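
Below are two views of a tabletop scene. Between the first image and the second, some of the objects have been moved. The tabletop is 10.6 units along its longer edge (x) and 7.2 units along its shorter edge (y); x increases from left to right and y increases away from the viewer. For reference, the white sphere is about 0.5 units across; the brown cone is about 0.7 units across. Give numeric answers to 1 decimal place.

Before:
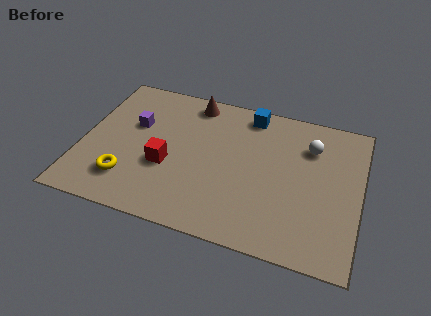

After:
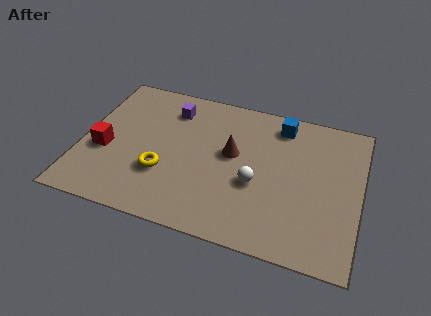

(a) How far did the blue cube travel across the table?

1.2

From (6.2, 6.3) to (7.4, 6.1), the blue cube covered √(1.2² + 0.2²) ≈ 1.2 units.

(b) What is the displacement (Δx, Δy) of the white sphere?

(-1.9, -2.4)

From the two frames, the white sphere sits at roughly (8.6, 5.3) before and (6.7, 2.9) after.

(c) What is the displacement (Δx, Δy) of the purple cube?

(1.3, 1.2)

From the two frames, the purple cube sits at roughly (1.9, 4.5) before and (3.2, 5.7) after.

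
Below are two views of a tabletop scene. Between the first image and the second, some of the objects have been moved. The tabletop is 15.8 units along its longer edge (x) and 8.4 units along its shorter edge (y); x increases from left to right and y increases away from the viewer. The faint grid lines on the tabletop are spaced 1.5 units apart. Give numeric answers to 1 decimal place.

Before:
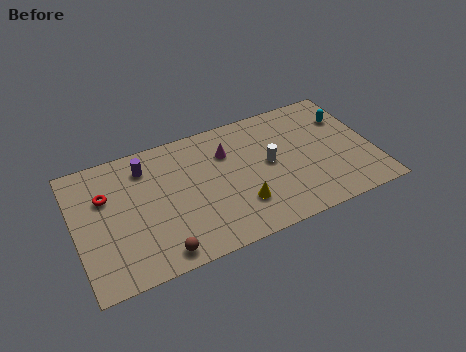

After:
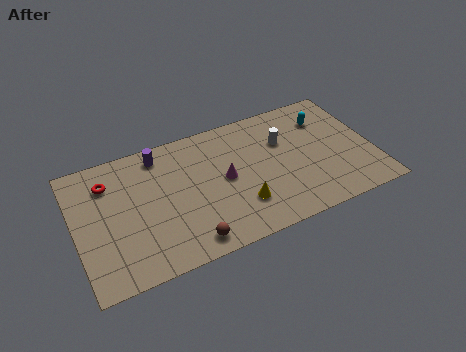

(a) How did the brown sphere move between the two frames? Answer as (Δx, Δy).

(1.5, 0.1)

From the two frames, the brown sphere sits at roughly (4.1, 1.0) before and (5.6, 1.1) after.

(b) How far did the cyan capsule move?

1.1

The cyan capsule moved from about (14.7, 6.0) to (13.6, 6.3), a distance of √(1.1² + 0.3²) ≈ 1.1.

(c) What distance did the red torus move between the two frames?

0.8

From (1.7, 5.6) to (1.9, 6.4), the red torus covered √(0.2² + 0.8²) ≈ 0.8 units.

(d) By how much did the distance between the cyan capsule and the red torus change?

-1.3

The distance was about 13.0 in the first image and 11.7 in the second, so they moved 1.3 units closer together.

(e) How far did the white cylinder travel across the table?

1.5

The white cylinder was near (10.3, 4.4) before and (11.2, 5.6) after, so it travelled √(0.9² + 1.2²) ≈ 1.5 units.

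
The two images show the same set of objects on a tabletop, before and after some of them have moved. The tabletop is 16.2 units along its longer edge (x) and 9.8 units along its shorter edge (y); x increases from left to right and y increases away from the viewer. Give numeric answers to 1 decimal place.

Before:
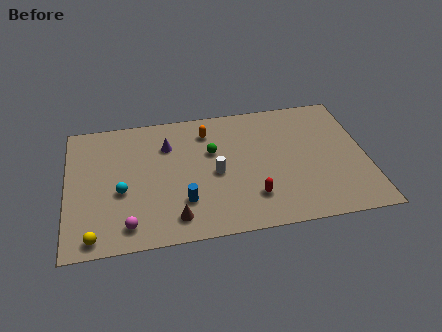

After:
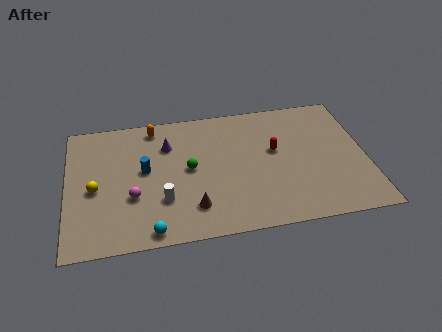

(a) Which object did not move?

the purple cone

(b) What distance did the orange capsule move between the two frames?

3.0

The orange capsule moved from about (7.7, 7.8) to (4.8, 8.6), a distance of √(2.9² + 0.8²) ≈ 3.0.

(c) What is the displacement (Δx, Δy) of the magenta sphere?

(0.3, 2.0)

The magenta sphere was at about (3.2, 1.5) and moved to about (3.5, 3.5).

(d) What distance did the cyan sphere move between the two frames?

3.4

The cyan sphere was near (2.9, 4.0) before and (4.4, 0.9) after, so it travelled √(1.5² + 3.1²) ≈ 3.4 units.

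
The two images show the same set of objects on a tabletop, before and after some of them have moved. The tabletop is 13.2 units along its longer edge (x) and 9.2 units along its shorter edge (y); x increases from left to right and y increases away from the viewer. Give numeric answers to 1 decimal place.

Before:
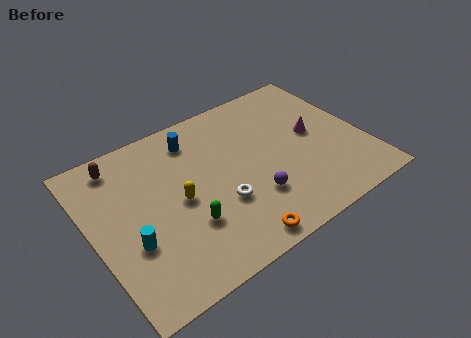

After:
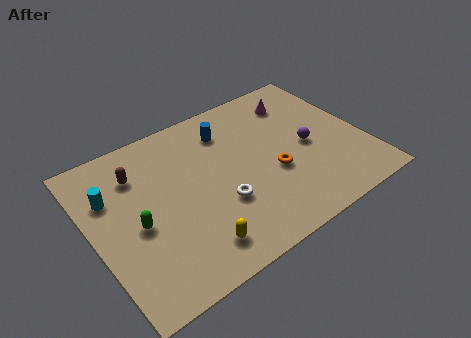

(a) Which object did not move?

the white torus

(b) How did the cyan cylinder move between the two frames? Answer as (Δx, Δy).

(-0.5, 3.0)

From the two frames, the cyan cylinder sits at roughly (1.6, 3.3) before and (1.1, 6.3) after.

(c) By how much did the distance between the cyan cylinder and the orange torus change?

+2.9

Before: roughly 5.1 units apart; after: 8.0. That's 2.9 units further apart.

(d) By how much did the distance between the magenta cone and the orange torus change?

-2.0

The distance was about 6.2 in the first image and 4.2 in the second, so they moved 2.0 units closer together.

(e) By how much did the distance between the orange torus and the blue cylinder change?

-2.7

They were about 6.6 units apart before and 3.9 after — 2.7 units closer together.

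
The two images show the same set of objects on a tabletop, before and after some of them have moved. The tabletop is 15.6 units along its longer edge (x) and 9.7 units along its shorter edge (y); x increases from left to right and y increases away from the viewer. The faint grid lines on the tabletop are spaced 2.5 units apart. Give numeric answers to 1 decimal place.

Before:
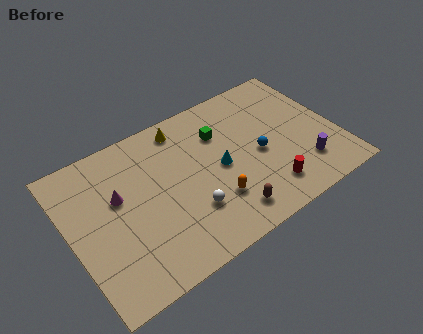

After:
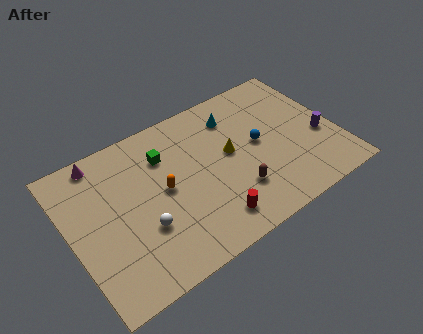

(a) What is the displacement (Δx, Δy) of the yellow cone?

(2.3, -3.1)

The yellow cone was at about (7.1, 8.4) and moved to about (9.4, 5.3).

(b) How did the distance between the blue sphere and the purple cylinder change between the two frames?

+0.6

Before: roughly 3.1 units apart; after: 3.7. That's 0.6 units further apart.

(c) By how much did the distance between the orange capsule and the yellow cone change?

-1.7

The distance was about 5.7 in the first image and 4.0 in the second, so they moved 1.7 units closer together.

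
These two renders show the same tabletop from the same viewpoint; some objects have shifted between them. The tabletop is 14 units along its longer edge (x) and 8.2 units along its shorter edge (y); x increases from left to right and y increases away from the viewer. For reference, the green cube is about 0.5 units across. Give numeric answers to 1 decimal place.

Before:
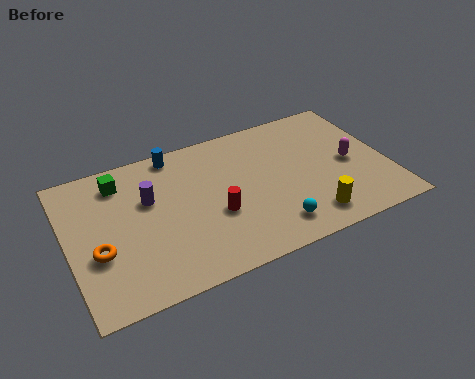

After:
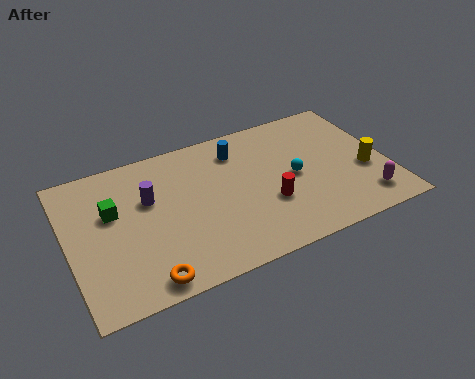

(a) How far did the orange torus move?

2.8

The orange torus was near (1.2, 3.1) before and (3.0, 0.9) after, so it travelled √(1.8² + 2.2²) ≈ 2.8 units.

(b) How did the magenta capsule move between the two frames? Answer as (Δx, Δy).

(0.3, -2.4)

From the two frames, the magenta capsule sits at roughly (12.4, 3.9) before and (12.7, 1.5) after.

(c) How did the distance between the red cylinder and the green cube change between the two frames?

+1.8

They were about 5.2 units apart before and 7.0 after — 1.8 units further apart.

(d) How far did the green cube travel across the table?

1.7

The green cube was near (2.5, 6.7) before and (2.0, 5.1) after, so it travelled √(0.5² + 1.6²) ≈ 1.7 units.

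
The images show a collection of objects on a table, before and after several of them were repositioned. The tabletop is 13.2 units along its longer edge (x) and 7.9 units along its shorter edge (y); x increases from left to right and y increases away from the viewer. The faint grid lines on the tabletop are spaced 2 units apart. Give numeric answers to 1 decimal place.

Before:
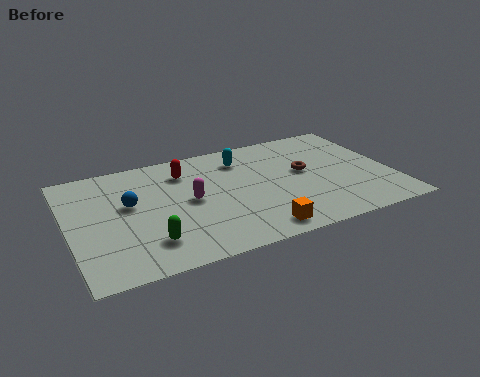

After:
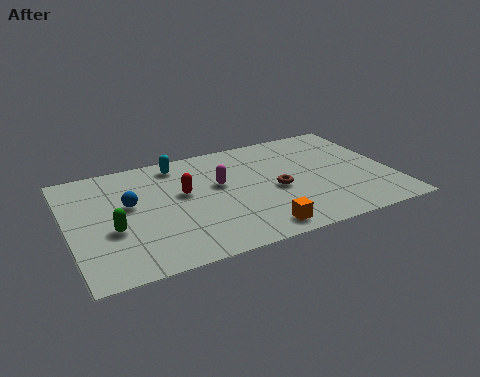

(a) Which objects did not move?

the blue sphere and the orange cube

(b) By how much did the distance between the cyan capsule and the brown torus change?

+2.0

Before: roughly 3.0 units apart; after: 5.0. That's 2.0 units further apart.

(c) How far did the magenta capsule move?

1.5

The magenta capsule moved from about (4.9, 4.0) to (6.2, 4.7), a distance of √(1.3² + 0.7²) ≈ 1.5.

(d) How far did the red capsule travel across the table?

1.5

From (4.9, 6.1) to (4.7, 4.6), the red capsule covered √(0.2² + 1.5²) ≈ 1.5 units.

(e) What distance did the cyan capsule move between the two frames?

2.7

From (7.3, 6.2) to (4.7, 6.8), the cyan capsule covered √(2.6² + 0.6²) ≈ 2.7 units.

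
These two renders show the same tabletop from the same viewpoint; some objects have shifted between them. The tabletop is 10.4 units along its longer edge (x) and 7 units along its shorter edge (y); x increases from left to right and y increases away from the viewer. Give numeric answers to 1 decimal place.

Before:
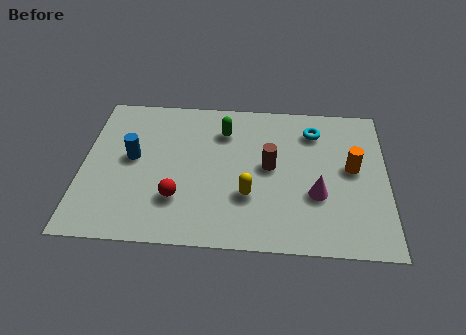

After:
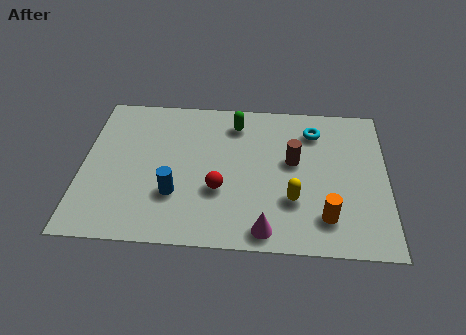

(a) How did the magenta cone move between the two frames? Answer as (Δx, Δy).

(-1.7, -1.7)

The magenta cone started near (8.0, 2.5) and ended near (6.3, 0.8).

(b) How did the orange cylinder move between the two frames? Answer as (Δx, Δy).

(-0.9, -2.3)

The orange cylinder started near (9.2, 3.8) and ended near (8.3, 1.5).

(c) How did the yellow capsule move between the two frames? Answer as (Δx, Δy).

(1.5, -0.1)

From the two frames, the yellow capsule sits at roughly (5.7, 2.3) before and (7.2, 2.2) after.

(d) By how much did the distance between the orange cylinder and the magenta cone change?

+0.3

They were about 1.8 units apart before and 2.1 after — 0.3 units further apart.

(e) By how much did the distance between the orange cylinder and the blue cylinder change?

-2.4

The distance was about 7.5 in the first image and 5.1 in the second, so they moved 2.4 units closer together.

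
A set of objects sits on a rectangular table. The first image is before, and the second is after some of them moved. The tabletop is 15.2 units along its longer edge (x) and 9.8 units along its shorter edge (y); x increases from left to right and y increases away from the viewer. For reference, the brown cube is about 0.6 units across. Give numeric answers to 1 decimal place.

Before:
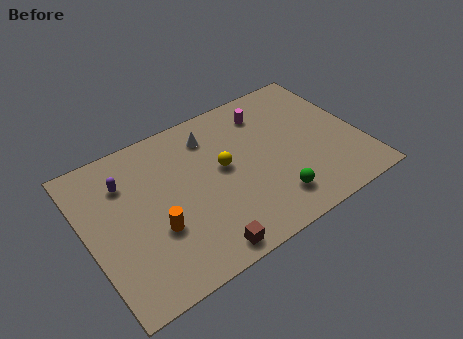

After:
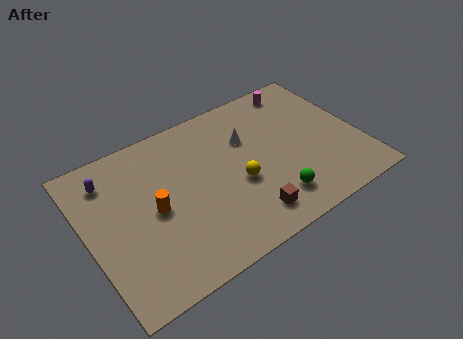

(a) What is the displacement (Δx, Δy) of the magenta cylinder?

(2.1, 0.8)

From the two frames, the magenta cylinder sits at roughly (10.5, 7.8) before and (12.6, 8.6) after.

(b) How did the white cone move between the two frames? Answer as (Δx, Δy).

(1.9, -1.2)

From the two frames, the white cone sits at roughly (7.3, 7.8) before and (9.2, 6.6) after.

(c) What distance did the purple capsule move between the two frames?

1.0

The purple capsule moved from about (2.4, 7.2) to (1.6, 7.8), a distance of √(0.8² + 0.6²) ≈ 1.0.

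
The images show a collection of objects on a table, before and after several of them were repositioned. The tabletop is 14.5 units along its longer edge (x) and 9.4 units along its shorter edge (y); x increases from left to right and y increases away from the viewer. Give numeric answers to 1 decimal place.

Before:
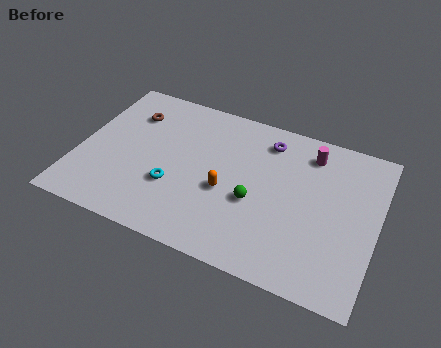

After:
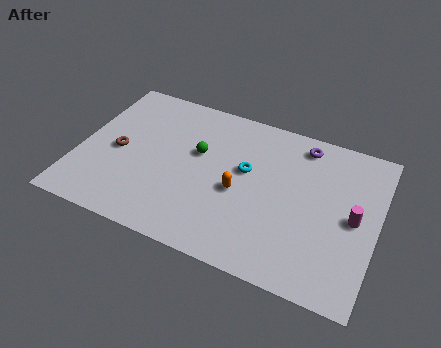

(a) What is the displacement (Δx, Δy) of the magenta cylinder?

(2.4, -3.1)

From the two frames, the magenta cylinder sits at roughly (11.0, 7.7) before and (13.4, 4.6) after.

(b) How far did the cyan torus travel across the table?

4.0

The cyan torus was near (4.8, 3.2) before and (8.1, 5.5) after, so it travelled √(3.3² + 2.3²) ≈ 4.0 units.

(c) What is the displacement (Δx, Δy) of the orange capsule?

(0.6, 0.2)

The orange capsule was at about (7.3, 3.9) and moved to about (7.9, 4.1).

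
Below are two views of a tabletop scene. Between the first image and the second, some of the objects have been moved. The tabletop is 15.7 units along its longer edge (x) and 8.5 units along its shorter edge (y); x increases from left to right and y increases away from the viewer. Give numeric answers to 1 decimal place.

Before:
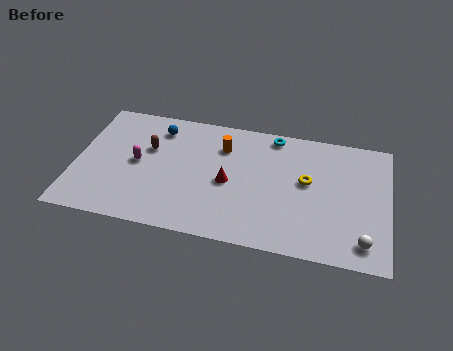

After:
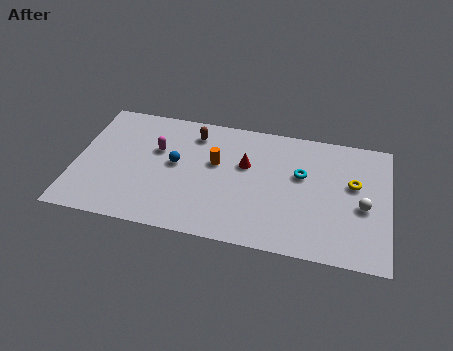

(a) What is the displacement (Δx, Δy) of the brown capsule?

(2.2, 1.5)

The brown capsule started near (3.6, 5.4) and ended near (5.8, 6.9).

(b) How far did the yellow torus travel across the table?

2.3

The yellow torus moved from about (11.6, 4.8) to (13.9, 5.1), a distance of √(2.3² + 0.3²) ≈ 2.3.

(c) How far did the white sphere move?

2.3

The white sphere was near (14.5, 1.4) before and (14.4, 3.7) after, so it travelled √(0.1² + 2.3²) ≈ 2.3 units.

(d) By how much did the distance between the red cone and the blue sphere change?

-1.2

Before: roughly 4.8 units apart; after: 3.6. That's 1.2 units closer together.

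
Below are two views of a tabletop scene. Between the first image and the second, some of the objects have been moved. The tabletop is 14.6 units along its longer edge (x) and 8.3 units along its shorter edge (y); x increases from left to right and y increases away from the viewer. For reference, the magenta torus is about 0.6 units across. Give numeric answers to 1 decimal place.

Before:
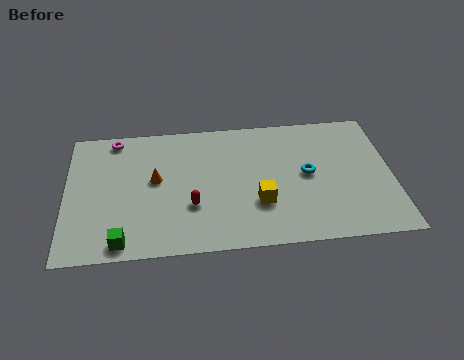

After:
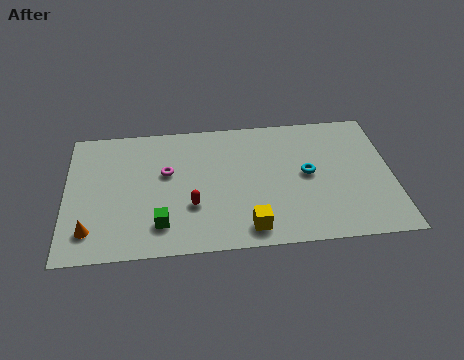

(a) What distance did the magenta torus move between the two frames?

3.3

The magenta torus moved from about (2.2, 7.4) to (4.5, 5.0), a distance of √(2.3² + 2.4²) ≈ 3.3.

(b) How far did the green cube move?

1.9

From (2.5, 0.9) to (4.2, 1.8), the green cube covered √(1.7² + 0.9²) ≈ 1.9 units.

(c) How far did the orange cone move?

4.1

The orange cone moved from about (4.0, 4.6) to (1.1, 1.7), a distance of √(2.9² + 2.9²) ≈ 4.1.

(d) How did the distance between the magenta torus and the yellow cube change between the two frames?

-2.7

Before: roughly 7.9 units apart; after: 5.2. That's 2.7 units closer together.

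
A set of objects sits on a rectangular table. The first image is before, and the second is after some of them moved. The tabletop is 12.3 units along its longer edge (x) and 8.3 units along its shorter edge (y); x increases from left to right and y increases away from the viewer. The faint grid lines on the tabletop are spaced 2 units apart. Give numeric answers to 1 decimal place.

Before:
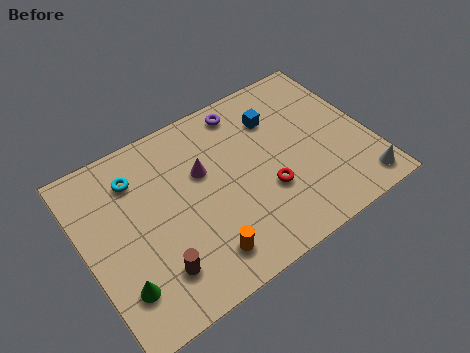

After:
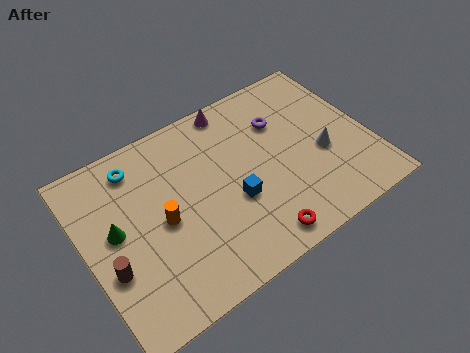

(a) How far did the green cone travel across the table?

2.5

The green cone was near (1.1, 2.0) before and (1.3, 4.5) after, so it travelled √(0.2² + 2.5²) ≈ 2.5 units.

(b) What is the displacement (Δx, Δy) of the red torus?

(-0.8, -1.9)

From the two frames, the red torus sits at roughly (7.6, 2.9) before and (6.8, 1.0) after.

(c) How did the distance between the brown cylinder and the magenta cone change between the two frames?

+3.5

The distance was about 4.2 in the first image and 7.7 in the second, so they moved 3.5 units further apart.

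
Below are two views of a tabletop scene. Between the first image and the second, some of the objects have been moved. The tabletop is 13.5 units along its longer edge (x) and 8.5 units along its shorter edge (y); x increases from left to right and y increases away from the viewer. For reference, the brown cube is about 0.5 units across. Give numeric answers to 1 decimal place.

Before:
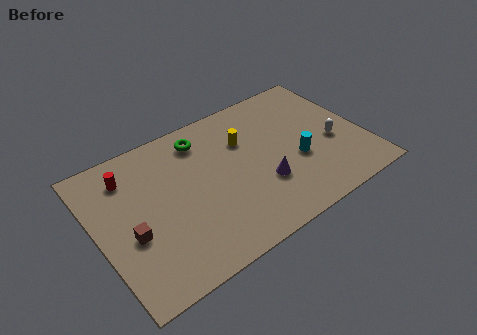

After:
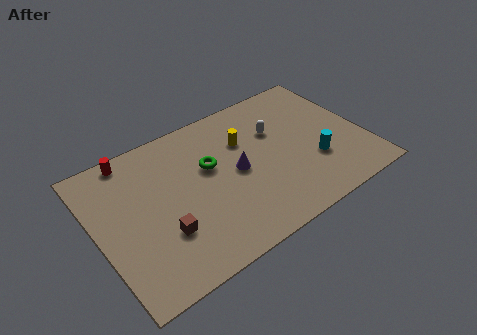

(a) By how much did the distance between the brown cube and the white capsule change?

-3.5

Before: roughly 10.4 units apart; after: 6.9. That's 3.5 units closer together.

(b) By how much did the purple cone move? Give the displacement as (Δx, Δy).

(-1.1, 1.4)

The purple cone started near (8.1, 2.8) and ended near (7.0, 4.2).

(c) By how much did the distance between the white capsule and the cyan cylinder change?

+1.3

Before: roughly 1.9 units apart; after: 3.2. That's 1.3 units further apart.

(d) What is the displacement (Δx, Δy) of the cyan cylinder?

(0.8, -0.5)

The cyan cylinder was at about (10.0, 3.3) and moved to about (10.8, 2.8).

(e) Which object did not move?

the yellow cylinder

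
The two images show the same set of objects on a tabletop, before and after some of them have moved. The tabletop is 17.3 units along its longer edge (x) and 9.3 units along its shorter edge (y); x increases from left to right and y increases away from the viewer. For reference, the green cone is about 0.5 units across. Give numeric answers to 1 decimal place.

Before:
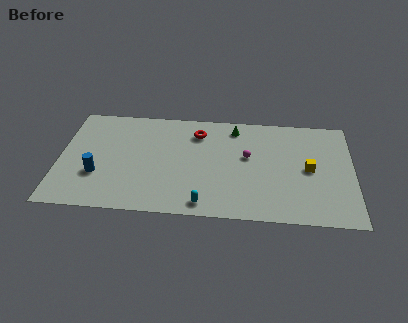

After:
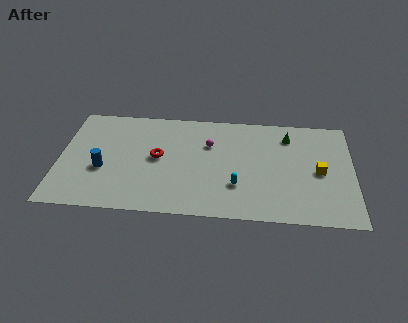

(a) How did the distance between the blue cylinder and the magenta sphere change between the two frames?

-2.3

Before: roughly 9.1 units apart; after: 6.8. That's 2.3 units closer together.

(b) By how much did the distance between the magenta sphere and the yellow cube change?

+3.1

Before: roughly 3.7 units apart; after: 6.8. That's 3.1 units further apart.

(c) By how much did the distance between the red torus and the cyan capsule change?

-1.1

Before: roughly 6.2 units apart; after: 5.1. That's 1.1 units closer together.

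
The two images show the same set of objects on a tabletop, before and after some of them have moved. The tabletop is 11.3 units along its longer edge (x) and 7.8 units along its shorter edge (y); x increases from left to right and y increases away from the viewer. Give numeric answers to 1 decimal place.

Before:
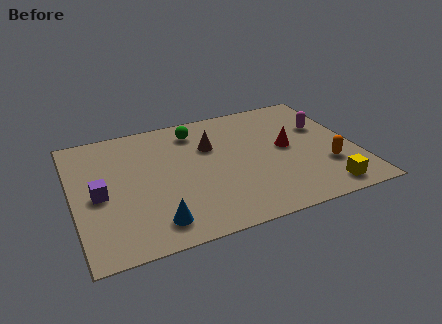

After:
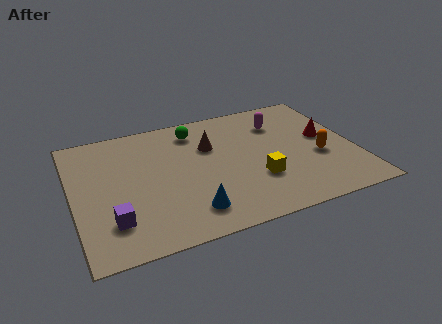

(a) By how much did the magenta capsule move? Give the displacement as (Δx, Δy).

(-1.7, 0.8)

The magenta capsule was at about (10.2, 5.0) and moved to about (8.5, 5.8).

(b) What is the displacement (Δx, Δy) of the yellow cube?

(-2.5, 1.5)

From the two frames, the yellow cube sits at roughly (9.7, 1.0) before and (7.2, 2.5) after.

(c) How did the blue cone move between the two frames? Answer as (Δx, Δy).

(1.4, 0.2)

The blue cone was at about (3.0, 1.3) and moved to about (4.4, 1.5).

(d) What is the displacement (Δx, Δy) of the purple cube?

(0.4, -1.7)

From the two frames, the purple cube sits at roughly (1.0, 3.6) before and (1.4, 1.9) after.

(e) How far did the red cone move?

1.6

The red cone moved from about (8.6, 4.1) to (10.2, 4.3), a distance of √(1.6² + 0.2²) ≈ 1.6.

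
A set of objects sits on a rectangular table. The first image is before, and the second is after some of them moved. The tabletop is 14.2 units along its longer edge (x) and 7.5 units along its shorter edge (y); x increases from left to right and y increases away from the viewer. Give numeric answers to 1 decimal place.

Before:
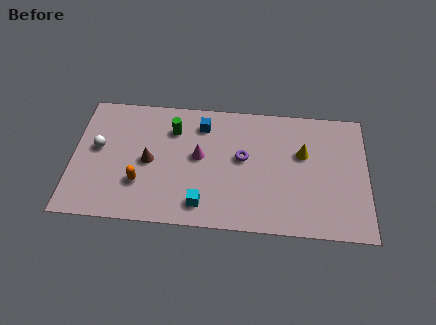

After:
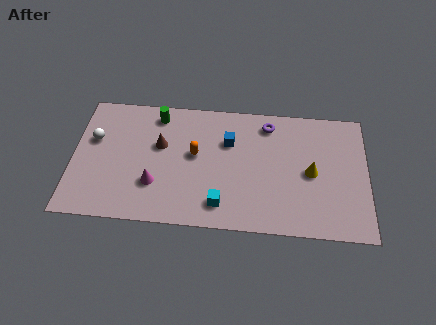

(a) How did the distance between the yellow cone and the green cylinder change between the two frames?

+1.6

The distance was about 6.4 in the first image and 8.0 in the second, so they moved 1.6 units further apart.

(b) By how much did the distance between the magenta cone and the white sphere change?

-1.1

They were about 4.9 units apart before and 3.8 after — 1.1 units closer together.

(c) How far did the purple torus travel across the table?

2.4

The purple torus moved from about (8.2, 4.2) to (9.4, 6.3), a distance of √(1.2² + 2.1²) ≈ 2.4.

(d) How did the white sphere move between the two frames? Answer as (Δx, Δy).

(-0.2, 0.5)

From the two frames, the white sphere sits at roughly (1.2, 4.2) before and (1.0, 4.7) after.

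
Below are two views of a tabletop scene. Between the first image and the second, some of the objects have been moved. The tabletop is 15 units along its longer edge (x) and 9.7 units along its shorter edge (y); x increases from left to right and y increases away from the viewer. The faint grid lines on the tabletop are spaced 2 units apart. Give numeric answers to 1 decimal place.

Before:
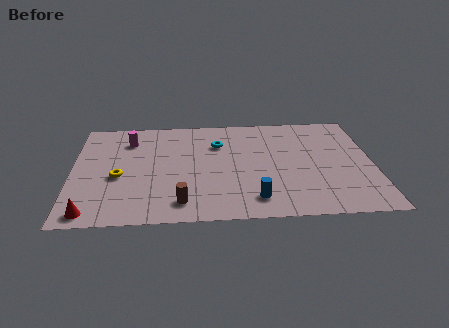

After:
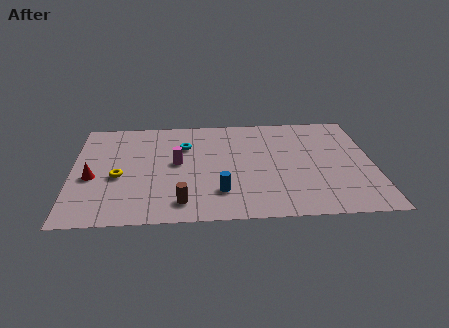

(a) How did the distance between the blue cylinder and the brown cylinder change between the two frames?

-1.5

Before: roughly 3.6 units apart; after: 2.1. That's 1.5 units closer together.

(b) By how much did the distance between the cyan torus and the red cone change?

-3.3

They were about 8.6 units apart before and 5.3 after — 3.3 units closer together.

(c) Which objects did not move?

the yellow torus and the brown cylinder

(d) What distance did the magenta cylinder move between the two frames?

3.3

From (2.8, 7.5) to (5.2, 5.2), the magenta cylinder covered √(2.4² + 2.3²) ≈ 3.3 units.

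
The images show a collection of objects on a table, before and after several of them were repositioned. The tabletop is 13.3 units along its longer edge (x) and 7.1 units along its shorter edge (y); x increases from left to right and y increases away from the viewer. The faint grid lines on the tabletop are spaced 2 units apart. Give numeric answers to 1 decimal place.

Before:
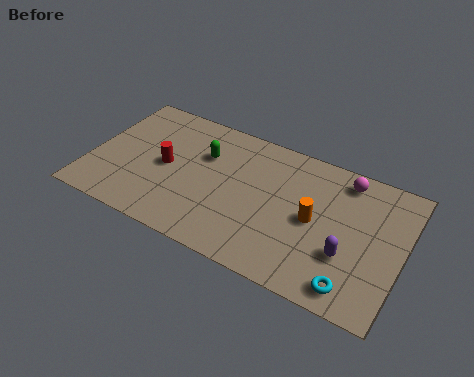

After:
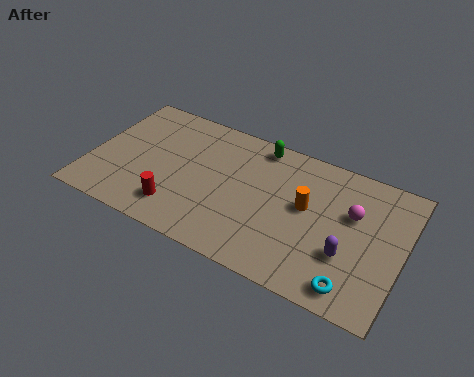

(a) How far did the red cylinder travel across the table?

2.2

The red cylinder was near (3.2, 3.5) before and (4.0, 1.5) after, so it travelled √(0.8² + 2.0²) ≈ 2.2 units.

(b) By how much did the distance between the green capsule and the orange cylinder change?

-1.8

Before: roughly 5.1 units apart; after: 3.3. That's 1.8 units closer together.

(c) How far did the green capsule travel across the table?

2.7

The green capsule was near (4.7, 4.8) before and (6.9, 6.3) after, so it travelled √(2.2² + 1.5²) ≈ 2.7 units.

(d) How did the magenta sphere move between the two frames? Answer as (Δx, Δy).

(0.5, -1.6)

From the two frames, the magenta sphere sits at roughly (10.6, 6.1) before and (11.1, 4.5) after.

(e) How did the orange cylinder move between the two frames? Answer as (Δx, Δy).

(-0.4, 0.5)

The orange cylinder was at about (9.6, 3.5) and moved to about (9.2, 4.0).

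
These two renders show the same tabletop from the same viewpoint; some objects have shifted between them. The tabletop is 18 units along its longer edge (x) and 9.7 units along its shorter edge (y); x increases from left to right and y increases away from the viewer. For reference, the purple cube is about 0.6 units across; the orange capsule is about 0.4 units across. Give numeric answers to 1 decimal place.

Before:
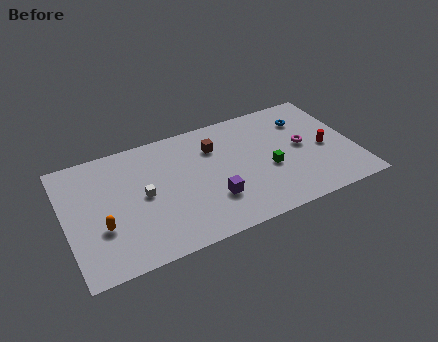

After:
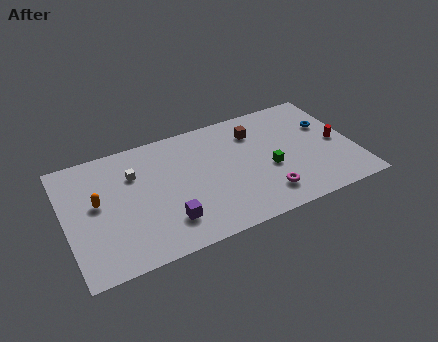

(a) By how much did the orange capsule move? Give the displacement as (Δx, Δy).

(-0.1, 2.0)

The orange capsule started near (2.1, 3.4) and ended near (2.0, 5.4).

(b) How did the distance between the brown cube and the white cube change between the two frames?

+2.5

The distance was about 5.2 in the first image and 7.7 in the second, so they moved 2.5 units further apart.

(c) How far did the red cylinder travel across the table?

0.8

The red cylinder moved from about (16.2, 4.4) to (17.0, 4.6), a distance of √(0.8² + 0.2²) ≈ 0.8.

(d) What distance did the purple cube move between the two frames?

3.0

The purple cube was near (8.9, 2.9) before and (6.0, 2.3) after, so it travelled √(2.9² + 0.6²) ≈ 3.0 units.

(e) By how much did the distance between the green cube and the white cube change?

+0.8

Before: roughly 7.9 units apart; after: 8.7. That's 0.8 units further apart.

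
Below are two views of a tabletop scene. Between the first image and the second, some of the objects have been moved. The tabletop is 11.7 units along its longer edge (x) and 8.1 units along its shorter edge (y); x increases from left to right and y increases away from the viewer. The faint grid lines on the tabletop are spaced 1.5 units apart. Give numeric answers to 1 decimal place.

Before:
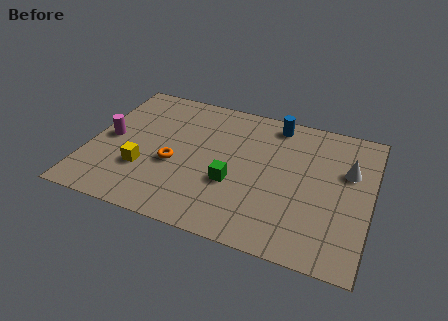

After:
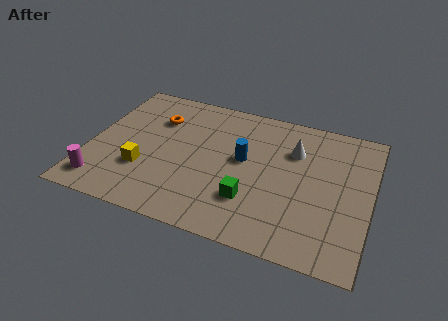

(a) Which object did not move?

the yellow cube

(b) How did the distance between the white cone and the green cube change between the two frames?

-1.4

They were about 5.1 units apart before and 3.7 after — 1.4 units closer together.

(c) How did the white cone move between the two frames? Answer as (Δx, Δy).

(-2.3, 0.5)

From the two frames, the white cone sits at roughly (10.7, 5.2) before and (8.4, 5.7) after.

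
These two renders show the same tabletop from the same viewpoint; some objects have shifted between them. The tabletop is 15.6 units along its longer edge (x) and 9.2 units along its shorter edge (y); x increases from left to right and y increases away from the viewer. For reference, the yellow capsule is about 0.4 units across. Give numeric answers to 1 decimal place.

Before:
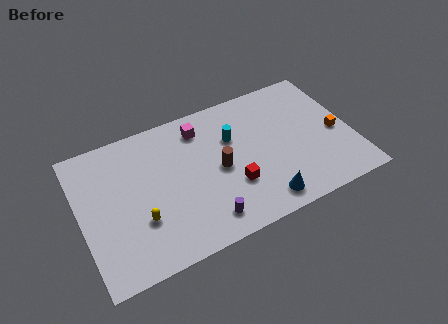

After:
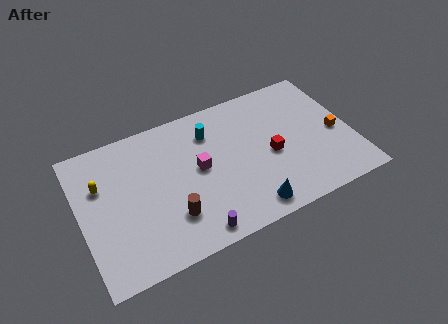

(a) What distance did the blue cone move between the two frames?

0.8

The blue cone was near (10.0, 1.3) before and (9.2, 1.2) after, so it travelled √(0.8² + 0.1²) ≈ 0.8 units.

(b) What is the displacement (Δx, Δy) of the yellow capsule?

(-1.9, 3.1)

The yellow capsule was at about (3.2, 3.0) and moved to about (1.3, 6.1).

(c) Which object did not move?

the orange cube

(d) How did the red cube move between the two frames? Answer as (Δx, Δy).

(2.4, 1.1)

From the two frames, the red cube sits at roughly (8.5, 3.0) before and (10.9, 4.1) after.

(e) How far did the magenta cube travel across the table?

2.6

The magenta cube moved from about (7.2, 7.5) to (6.8, 4.9), a distance of √(0.4² + 2.6²) ≈ 2.6.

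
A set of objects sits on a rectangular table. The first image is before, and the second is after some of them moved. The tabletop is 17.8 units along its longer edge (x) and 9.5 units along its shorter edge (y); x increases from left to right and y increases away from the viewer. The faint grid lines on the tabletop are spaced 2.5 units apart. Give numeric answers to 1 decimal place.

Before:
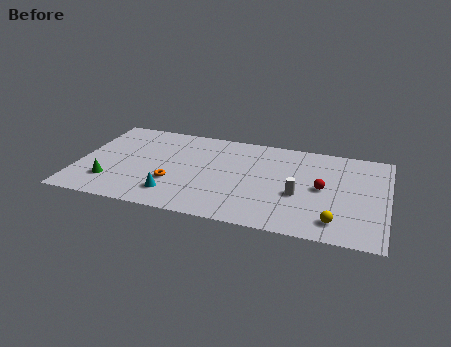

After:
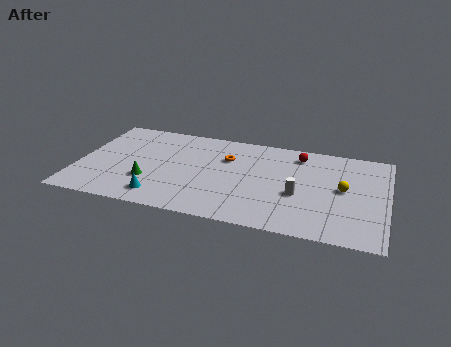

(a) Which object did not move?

the white cylinder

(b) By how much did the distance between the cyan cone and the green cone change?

-2.1

The distance was about 3.7 in the first image and 1.6 in the second, so they moved 2.1 units closer together.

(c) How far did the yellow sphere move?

3.3

From (15.0, 1.7) to (15.3, 5.0), the yellow sphere covered √(0.3² + 3.3²) ≈ 3.3 units.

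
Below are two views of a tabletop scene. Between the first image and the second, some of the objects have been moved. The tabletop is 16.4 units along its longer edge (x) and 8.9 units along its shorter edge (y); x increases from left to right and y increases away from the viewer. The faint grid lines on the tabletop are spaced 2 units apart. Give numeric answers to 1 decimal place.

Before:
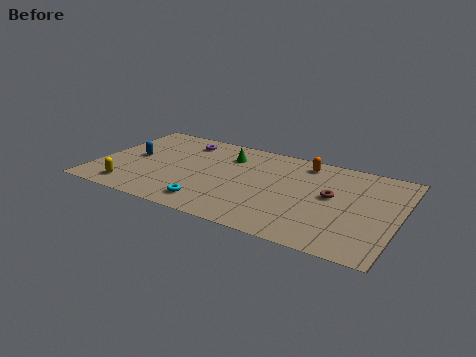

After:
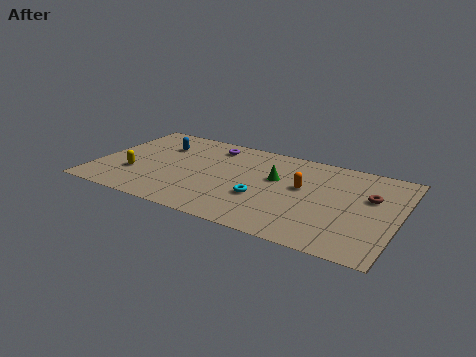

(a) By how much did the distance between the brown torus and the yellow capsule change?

+1.7

Before: roughly 11.2 units apart; after: 12.9. That's 1.7 units further apart.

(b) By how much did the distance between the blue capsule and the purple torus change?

-0.6

The distance was about 3.6 in the first image and 3.0 in the second, so they moved 0.6 units closer together.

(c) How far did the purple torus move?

1.6

From (4.3, 7.3) to (5.9, 7.4), the purple torus covered √(1.6² + 0.1²) ≈ 1.6 units.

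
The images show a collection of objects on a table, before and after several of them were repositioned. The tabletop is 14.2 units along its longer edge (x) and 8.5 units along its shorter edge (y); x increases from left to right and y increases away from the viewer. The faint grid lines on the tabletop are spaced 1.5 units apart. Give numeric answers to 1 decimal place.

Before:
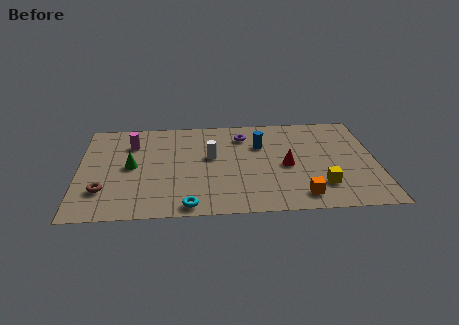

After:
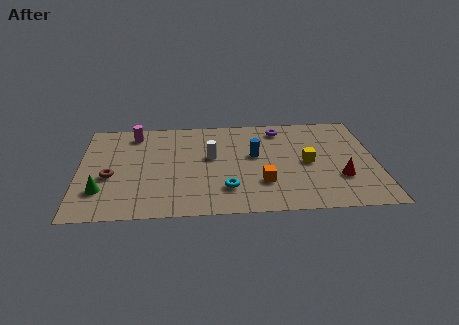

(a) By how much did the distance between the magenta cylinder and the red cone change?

+3.0

They were about 7.8 units apart before and 10.8 after — 3.0 units further apart.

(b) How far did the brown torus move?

1.2

The brown torus moved from about (1.2, 2.3) to (1.5, 3.5), a distance of √(0.3² + 1.2²) ≈ 1.2.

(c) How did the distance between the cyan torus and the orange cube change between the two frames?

-3.6

The distance was about 5.3 in the first image and 1.7 in the second, so they moved 3.6 units closer together.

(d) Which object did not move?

the white cylinder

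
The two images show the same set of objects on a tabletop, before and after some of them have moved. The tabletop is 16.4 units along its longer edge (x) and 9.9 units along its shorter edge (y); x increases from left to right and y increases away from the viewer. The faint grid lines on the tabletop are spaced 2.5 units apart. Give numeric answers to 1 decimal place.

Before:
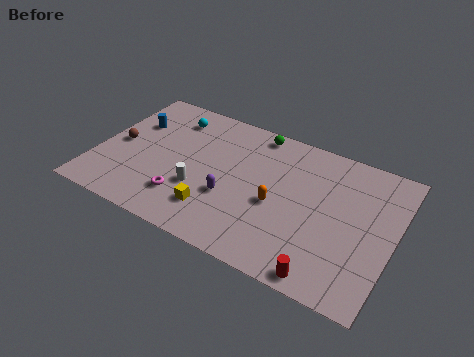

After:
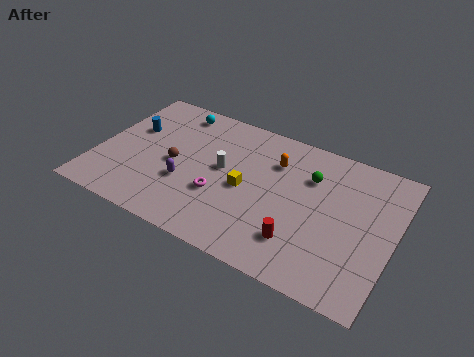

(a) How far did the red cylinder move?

2.2

The red cylinder moved from about (13.2, 0.9) to (11.6, 2.4), a distance of √(1.6² + 1.5²) ≈ 2.2.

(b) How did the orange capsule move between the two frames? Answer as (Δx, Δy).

(-0.5, 2.9)

From the two frames, the orange capsule sits at roughly (10.1, 4.3) before and (9.6, 7.2) after.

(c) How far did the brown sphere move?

3.2

The brown sphere moved from about (1.1, 4.8) to (4.3, 4.6), a distance of √(3.2² + 0.2²) ≈ 3.2.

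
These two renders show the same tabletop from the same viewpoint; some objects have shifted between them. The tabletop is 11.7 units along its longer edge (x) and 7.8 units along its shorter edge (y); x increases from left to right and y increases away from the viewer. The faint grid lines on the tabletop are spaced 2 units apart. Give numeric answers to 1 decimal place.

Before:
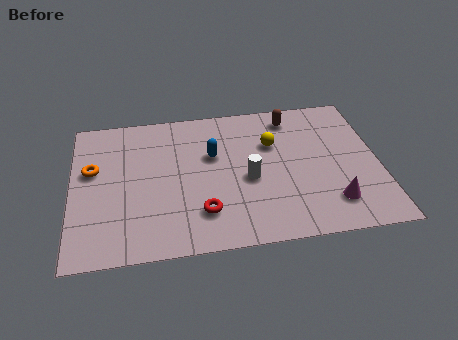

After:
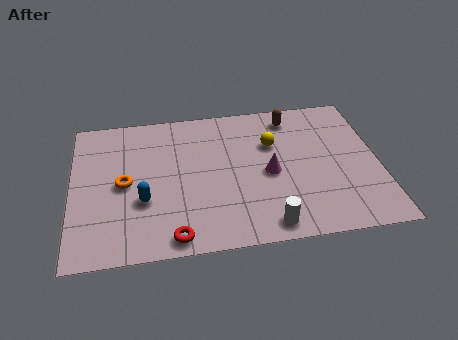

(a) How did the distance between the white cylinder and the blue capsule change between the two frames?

+3.0

Before: roughly 2.0 units apart; after: 5.0. That's 3.0 units further apart.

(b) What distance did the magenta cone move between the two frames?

3.0

From (9.8, 1.7) to (7.5, 3.6), the magenta cone covered √(2.3² + 1.9²) ≈ 3.0 units.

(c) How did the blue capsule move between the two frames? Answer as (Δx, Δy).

(-2.7, -2.1)

The blue capsule was at about (5.4, 4.9) and moved to about (2.7, 2.8).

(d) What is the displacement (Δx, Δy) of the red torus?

(-1.1, -1.1)

The red torus started near (4.9, 1.9) and ended near (3.8, 0.8).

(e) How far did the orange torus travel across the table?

1.5

The orange torus moved from about (0.8, 4.7) to (2.0, 3.8), a distance of √(1.2² + 0.9²) ≈ 1.5.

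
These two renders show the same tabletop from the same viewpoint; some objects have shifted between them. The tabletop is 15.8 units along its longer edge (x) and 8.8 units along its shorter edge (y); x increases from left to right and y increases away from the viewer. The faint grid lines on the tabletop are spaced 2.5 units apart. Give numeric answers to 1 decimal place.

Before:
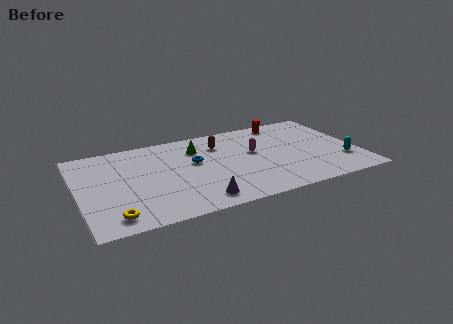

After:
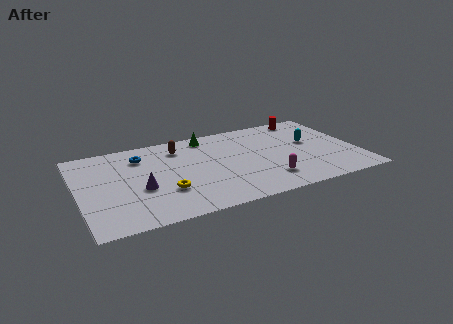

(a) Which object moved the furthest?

the purple cone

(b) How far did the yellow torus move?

3.4

The yellow torus was near (1.7, 1.3) before and (4.7, 2.8) after, so it travelled √(3.0² + 1.5²) ≈ 3.4 units.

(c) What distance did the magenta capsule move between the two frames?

3.1

The magenta capsule was near (10.0, 5.1) before and (10.4, 2.0) after, so it travelled √(0.4² + 3.1²) ≈ 3.1 units.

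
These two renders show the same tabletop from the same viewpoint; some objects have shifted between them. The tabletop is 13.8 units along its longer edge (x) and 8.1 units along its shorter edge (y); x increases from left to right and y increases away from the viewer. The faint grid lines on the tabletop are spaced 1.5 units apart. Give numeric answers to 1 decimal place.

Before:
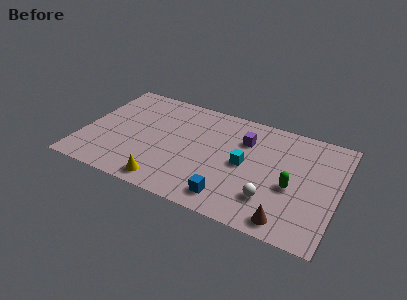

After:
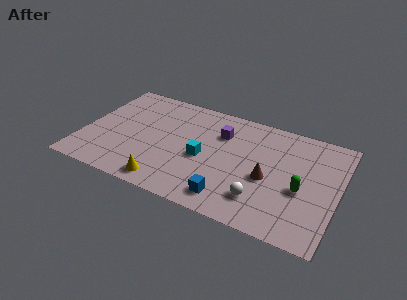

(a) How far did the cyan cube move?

2.2

The cyan cube moved from about (8.8, 4.0) to (6.6, 3.6), a distance of √(2.2² + 0.4²) ≈ 2.2.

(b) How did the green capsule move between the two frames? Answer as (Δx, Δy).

(0.5, 0.0)

The green capsule started near (11.4, 3.4) and ended near (11.9, 3.4).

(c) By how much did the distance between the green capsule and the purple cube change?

+1.5

They were about 3.7 units apart before and 5.2 after — 1.5 units further apart.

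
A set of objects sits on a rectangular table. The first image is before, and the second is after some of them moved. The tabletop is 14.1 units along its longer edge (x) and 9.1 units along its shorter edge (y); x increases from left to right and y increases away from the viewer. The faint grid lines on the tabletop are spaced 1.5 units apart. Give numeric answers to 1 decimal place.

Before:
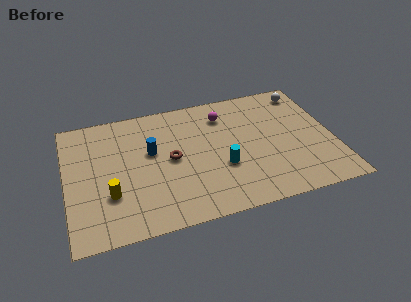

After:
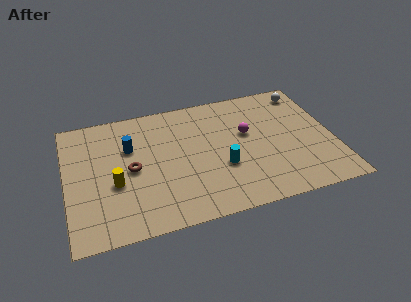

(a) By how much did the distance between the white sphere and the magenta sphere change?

-0.4

Before: roughly 4.6 units apart; after: 4.2. That's 0.4 units closer together.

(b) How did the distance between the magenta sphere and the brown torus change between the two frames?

+2.4

They were about 3.9 units apart before and 6.3 after — 2.4 units further apart.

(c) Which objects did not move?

the cyan cylinder and the white sphere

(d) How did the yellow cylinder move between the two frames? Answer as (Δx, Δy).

(0.3, 0.7)

From the two frames, the yellow cylinder sits at roughly (2.2, 2.9) before and (2.5, 3.6) after.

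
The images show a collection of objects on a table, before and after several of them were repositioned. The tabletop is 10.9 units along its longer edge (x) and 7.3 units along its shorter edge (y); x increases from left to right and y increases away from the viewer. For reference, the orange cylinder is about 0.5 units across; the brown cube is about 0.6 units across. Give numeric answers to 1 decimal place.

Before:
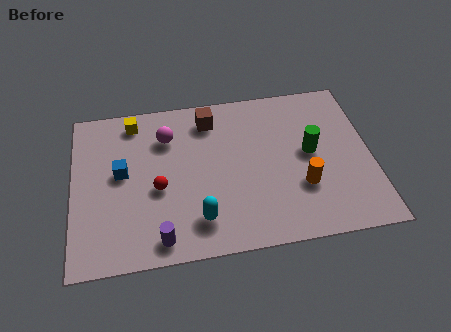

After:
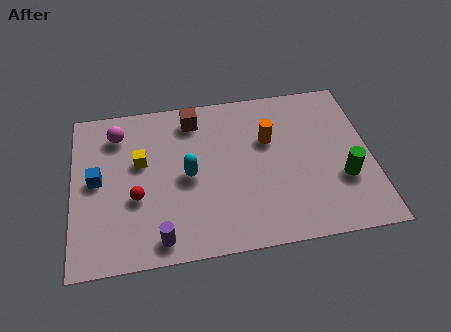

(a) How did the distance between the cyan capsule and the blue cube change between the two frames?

-0.4

Before: roughly 3.7 units apart; after: 3.3. That's 0.4 units closer together.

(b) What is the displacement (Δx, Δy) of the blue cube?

(-0.9, -0.2)

The blue cube started near (1.8, 4.0) and ended near (0.9, 3.8).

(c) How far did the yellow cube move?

1.9

The yellow cube moved from about (2.3, 6.3) to (2.5, 4.4), a distance of √(0.2² + 1.9²) ≈ 1.9.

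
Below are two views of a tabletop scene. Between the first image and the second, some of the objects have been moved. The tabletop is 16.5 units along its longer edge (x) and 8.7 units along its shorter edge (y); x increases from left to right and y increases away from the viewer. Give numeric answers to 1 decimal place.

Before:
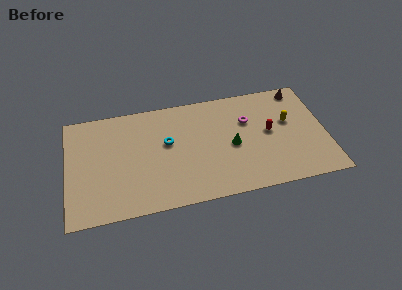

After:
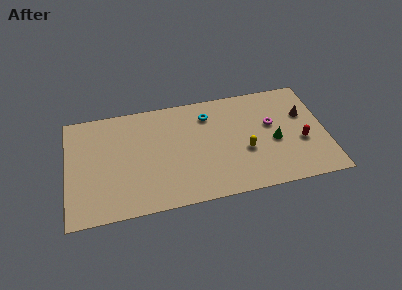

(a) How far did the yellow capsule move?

3.4

The yellow capsule moved from about (14.2, 5.2) to (11.3, 3.4), a distance of √(2.9² + 1.8²) ≈ 3.4.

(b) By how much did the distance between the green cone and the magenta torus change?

-0.7

Before: roughly 2.1 units apart; after: 1.4. That's 0.7 units closer together.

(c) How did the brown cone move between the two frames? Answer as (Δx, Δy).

(0.1, -2.1)

The brown cone started near (15.1, 7.7) and ended near (15.2, 5.6).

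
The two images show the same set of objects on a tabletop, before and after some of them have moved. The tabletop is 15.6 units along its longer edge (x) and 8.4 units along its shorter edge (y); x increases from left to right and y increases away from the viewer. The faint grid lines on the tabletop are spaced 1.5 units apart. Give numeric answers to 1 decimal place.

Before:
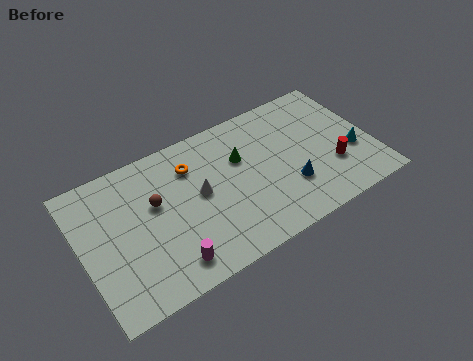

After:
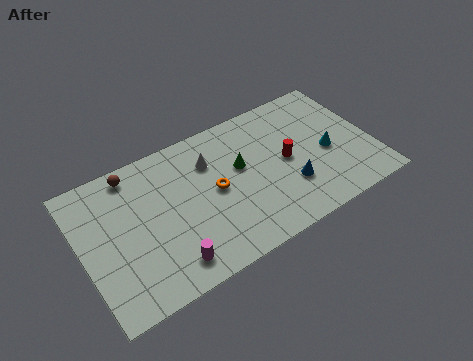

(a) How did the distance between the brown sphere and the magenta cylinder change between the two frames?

+2.4

They were about 3.7 units apart before and 6.1 after — 2.4 units further apart.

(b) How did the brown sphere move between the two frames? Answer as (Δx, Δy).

(-0.9, 2.3)

The brown sphere was at about (4.0, 5.1) and moved to about (3.1, 7.4).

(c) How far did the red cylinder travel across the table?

2.7

From (13.3, 2.7) to (11.0, 4.2), the red cylinder covered √(2.3² + 1.5²) ≈ 2.7 units.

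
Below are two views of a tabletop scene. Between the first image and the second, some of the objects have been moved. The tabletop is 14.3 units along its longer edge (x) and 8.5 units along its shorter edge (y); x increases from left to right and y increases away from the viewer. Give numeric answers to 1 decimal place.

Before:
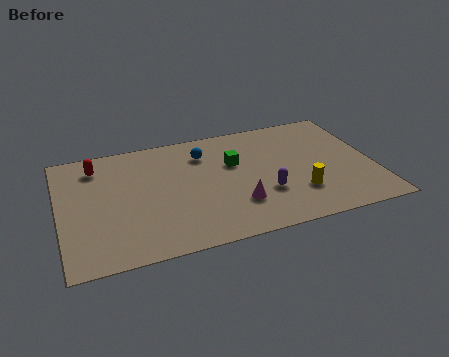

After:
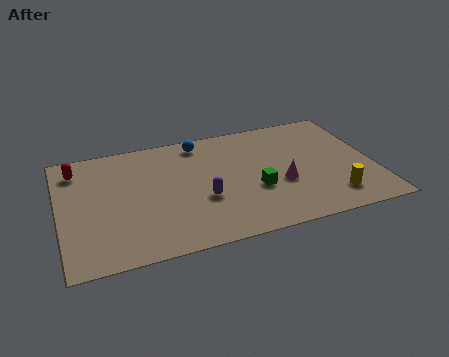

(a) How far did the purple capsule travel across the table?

2.8

The purple capsule moved from about (9.2, 2.8) to (6.4, 3.2), a distance of √(2.8² + 0.4²) ≈ 2.8.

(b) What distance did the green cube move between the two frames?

2.3

The green cube was near (8.0, 5.4) before and (8.8, 3.2) after, so it travelled √(0.8² + 2.2²) ≈ 2.3 units.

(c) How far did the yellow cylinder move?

1.7

The yellow cylinder was near (10.7, 2.4) before and (12.2, 1.7) after, so it travelled √(1.5² + 0.7²) ≈ 1.7 units.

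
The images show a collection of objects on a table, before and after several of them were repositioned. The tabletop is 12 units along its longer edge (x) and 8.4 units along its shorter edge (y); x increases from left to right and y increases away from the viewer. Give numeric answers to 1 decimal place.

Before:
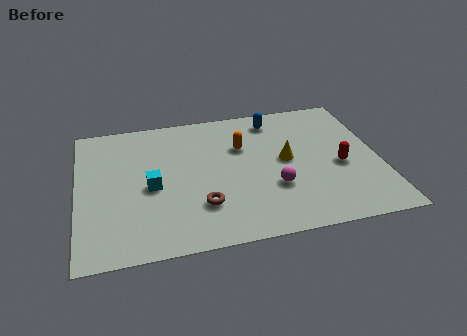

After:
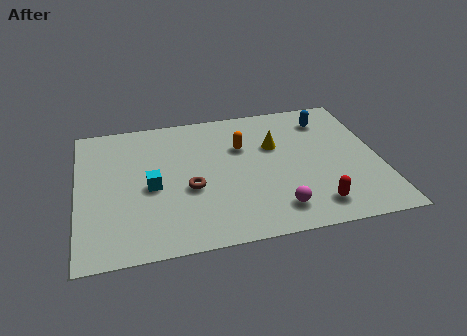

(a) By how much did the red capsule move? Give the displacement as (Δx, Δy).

(-1.2, -2.2)

From the two frames, the red capsule sits at roughly (10.4, 3.6) before and (9.2, 1.4) after.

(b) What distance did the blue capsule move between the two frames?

2.1

The blue capsule was near (8.0, 7.1) before and (10.1, 6.7) after, so it travelled √(2.1² + 0.4²) ≈ 2.1 units.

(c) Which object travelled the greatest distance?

the red capsule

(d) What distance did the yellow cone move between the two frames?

1.1

The yellow cone moved from about (8.3, 4.4) to (7.9, 5.4), a distance of √(0.4² + 1.0²) ≈ 1.1.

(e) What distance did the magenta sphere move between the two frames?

1.3

From (7.7, 2.8) to (7.7, 1.5), the magenta sphere covered √(0.0² + 1.3²) ≈ 1.3 units.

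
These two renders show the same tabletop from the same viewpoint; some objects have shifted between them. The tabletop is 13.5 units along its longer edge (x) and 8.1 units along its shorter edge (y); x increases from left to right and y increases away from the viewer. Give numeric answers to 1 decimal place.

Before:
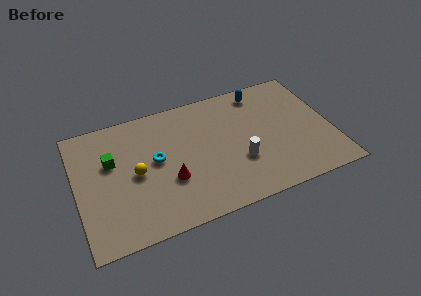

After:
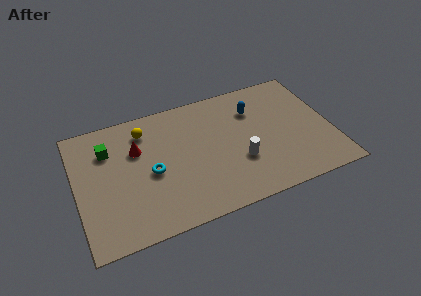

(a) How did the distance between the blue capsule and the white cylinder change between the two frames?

-1.2

They were about 4.5 units apart before and 3.3 after — 1.2 units closer together.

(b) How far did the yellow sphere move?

2.7

The yellow sphere moved from about (3.1, 3.9) to (3.8, 6.5), a distance of √(0.7² + 2.6²) ≈ 2.7.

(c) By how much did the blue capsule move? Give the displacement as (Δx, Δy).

(-0.5, -1.1)

From the two frames, the blue capsule sits at roughly (10.1, 7.0) before and (9.6, 5.9) after.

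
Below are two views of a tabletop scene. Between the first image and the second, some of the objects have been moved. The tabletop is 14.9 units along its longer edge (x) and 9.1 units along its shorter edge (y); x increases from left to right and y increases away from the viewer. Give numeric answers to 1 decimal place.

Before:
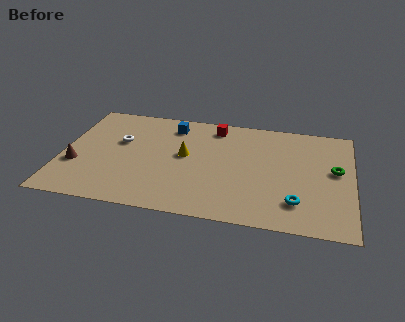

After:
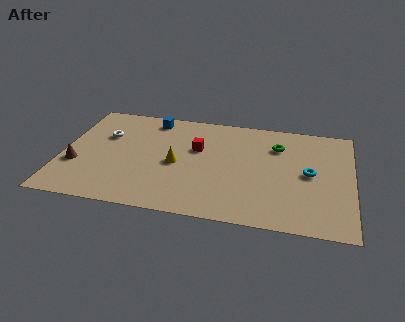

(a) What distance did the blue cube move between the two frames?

1.2

From (5.5, 7.5) to (4.4, 7.9), the blue cube covered √(1.1² + 0.4²) ≈ 1.2 units.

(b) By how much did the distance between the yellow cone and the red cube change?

-1.3

They were about 3.1 units apart before and 1.8 after — 1.3 units closer together.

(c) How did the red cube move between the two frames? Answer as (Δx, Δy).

(-0.8, -2.1)

The red cube started near (7.7, 7.8) and ended near (6.9, 5.7).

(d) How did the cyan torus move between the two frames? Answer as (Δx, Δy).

(0.6, 2.5)

The cyan torus started near (12.1, 2.1) and ended near (12.7, 4.6).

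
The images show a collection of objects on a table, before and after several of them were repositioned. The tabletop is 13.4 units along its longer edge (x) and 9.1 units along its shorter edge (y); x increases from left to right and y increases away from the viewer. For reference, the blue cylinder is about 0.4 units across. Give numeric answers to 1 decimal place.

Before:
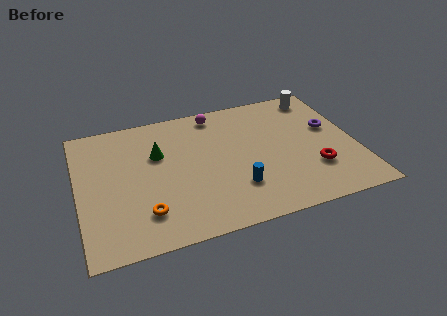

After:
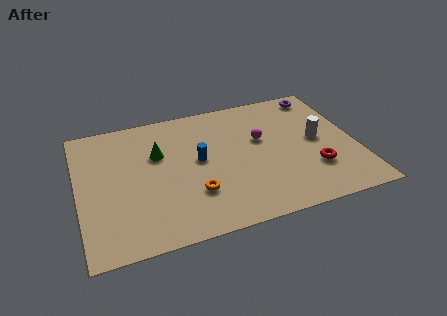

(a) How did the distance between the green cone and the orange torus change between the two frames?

-0.4

They were about 3.9 units apart before and 3.5 after — 0.4 units closer together.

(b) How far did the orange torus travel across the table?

2.5

The orange torus moved from about (3.0, 2.1) to (5.4, 2.7), a distance of √(2.4² + 0.6²) ≈ 2.5.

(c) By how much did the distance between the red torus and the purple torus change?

+2.5

Before: roughly 2.9 units apart; after: 5.4. That's 2.5 units further apart.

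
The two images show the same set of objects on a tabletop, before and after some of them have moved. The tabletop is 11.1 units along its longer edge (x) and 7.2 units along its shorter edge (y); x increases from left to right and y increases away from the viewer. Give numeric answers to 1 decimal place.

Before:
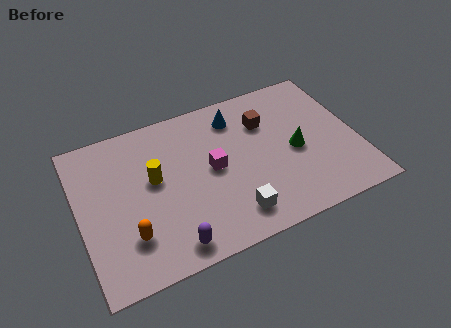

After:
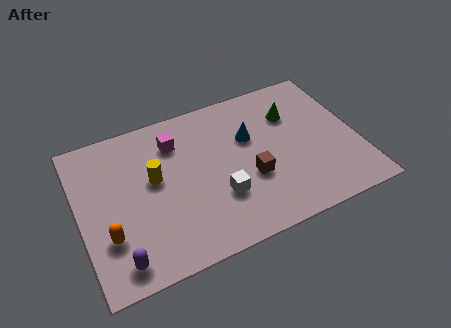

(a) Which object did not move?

the yellow cylinder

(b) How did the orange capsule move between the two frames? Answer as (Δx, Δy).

(-0.8, 0.3)

The orange capsule was at about (1.8, 1.9) and moved to about (1.0, 2.2).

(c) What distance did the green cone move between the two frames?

1.8

From (8.6, 3.3) to (8.7, 5.1), the green cone covered √(0.1² + 1.8²) ≈ 1.8 units.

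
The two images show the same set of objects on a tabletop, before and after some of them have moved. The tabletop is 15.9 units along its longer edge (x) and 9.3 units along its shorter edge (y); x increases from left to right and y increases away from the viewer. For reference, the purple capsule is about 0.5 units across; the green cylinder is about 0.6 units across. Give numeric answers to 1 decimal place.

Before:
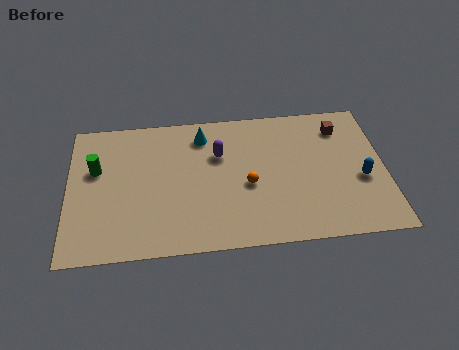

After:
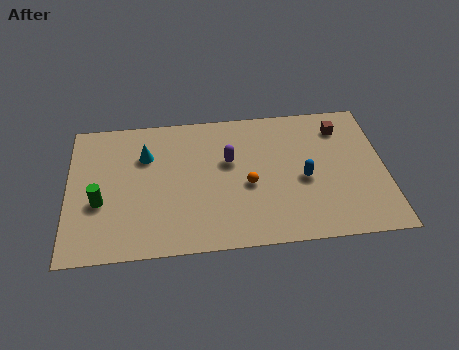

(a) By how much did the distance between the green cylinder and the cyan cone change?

-2.0

The distance was about 5.7 in the first image and 3.7 in the second, so they moved 2.0 units closer together.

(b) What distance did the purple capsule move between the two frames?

0.7

From (7.6, 6.2) to (8.1, 5.7), the purple capsule covered √(0.5² + 0.5²) ≈ 0.7 units.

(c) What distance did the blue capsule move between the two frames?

2.9

From (14.7, 3.8) to (11.8, 4.1), the blue capsule covered √(2.9² + 0.3²) ≈ 2.9 units.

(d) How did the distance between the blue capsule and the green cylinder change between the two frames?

-3.2

Before: roughly 13.4 units apart; after: 10.2. That's 3.2 units closer together.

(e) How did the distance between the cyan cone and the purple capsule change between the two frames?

+2.7

Before: roughly 1.6 units apart; after: 4.3. That's 2.7 units further apart.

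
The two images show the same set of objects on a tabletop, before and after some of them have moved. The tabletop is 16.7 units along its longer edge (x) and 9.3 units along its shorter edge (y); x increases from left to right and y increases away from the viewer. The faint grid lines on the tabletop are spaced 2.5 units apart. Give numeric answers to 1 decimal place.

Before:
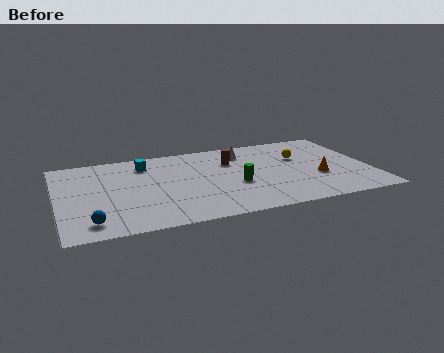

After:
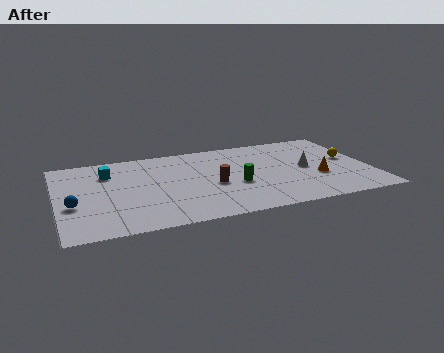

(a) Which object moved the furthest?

the white cone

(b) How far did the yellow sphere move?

2.8

The yellow sphere was near (13.1, 6.0) before and (15.7, 5.1) after, so it travelled √(2.6² + 0.9²) ≈ 2.8 units.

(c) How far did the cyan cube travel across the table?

2.1

The cyan cube was near (4.8, 7.4) before and (2.8, 6.9) after, so it travelled √(2.0² + 0.5²) ≈ 2.1 units.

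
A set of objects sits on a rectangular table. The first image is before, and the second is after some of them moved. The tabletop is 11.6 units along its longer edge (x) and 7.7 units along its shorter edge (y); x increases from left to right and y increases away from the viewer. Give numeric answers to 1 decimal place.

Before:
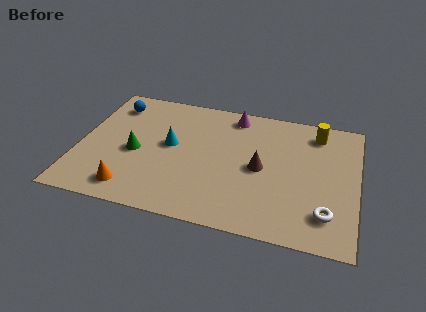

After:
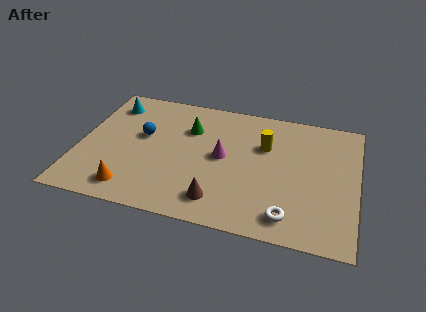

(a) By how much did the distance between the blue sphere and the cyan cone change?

-1.0

The distance was about 3.3 in the first image and 2.3 in the second, so they moved 1.0 units closer together.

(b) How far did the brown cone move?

2.8

The brown cone was near (7.6, 3.7) before and (6.0, 1.4) after, so it travelled √(1.6² + 2.3²) ≈ 2.8 units.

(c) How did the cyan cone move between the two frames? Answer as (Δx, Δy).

(-2.7, 2.0)

The cyan cone started near (3.8, 4.2) and ended near (1.1, 6.2).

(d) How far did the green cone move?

2.9

The green cone moved from about (2.4, 3.4) to (4.5, 5.4), a distance of √(2.1² + 2.0²) ≈ 2.9.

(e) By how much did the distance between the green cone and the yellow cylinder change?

-4.8

Before: roughly 8.0 units apart; after: 3.2. That's 4.8 units closer together.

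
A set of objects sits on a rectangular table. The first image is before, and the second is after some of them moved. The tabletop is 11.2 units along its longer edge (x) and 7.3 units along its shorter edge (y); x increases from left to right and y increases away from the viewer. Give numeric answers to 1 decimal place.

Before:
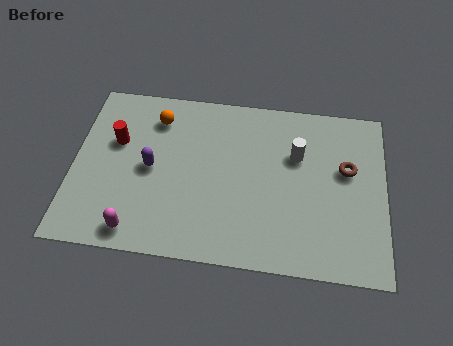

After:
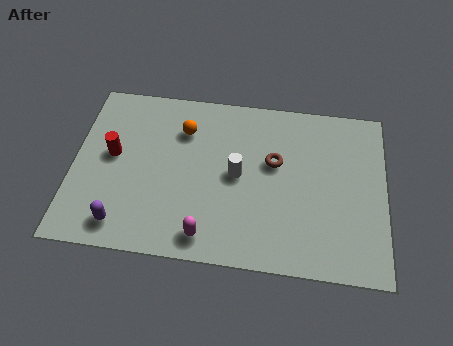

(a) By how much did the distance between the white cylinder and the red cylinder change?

-2.0

Before: roughly 6.5 units apart; after: 4.5. That's 2.0 units closer together.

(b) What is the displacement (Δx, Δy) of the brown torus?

(-2.6, 0.0)

The brown torus started near (9.8, 4.4) and ended near (7.2, 4.4).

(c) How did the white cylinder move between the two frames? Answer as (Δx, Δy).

(-2.1, -1.1)

The white cylinder was at about (8.0, 4.8) and moved to about (5.9, 3.7).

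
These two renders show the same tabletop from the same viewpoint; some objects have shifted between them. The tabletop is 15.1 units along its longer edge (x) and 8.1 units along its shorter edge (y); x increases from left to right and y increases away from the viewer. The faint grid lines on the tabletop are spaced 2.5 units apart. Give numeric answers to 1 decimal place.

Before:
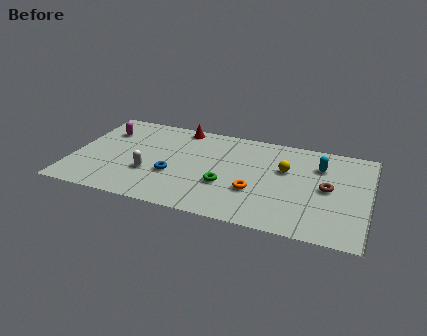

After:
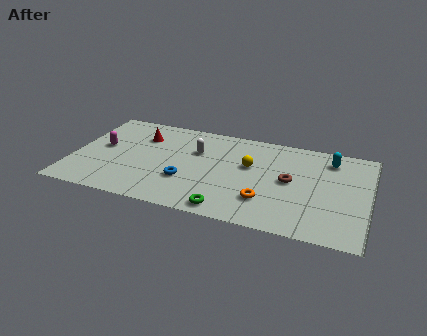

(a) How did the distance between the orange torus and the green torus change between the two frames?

+0.7

Before: roughly 1.5 units apart; after: 2.2. That's 0.7 units further apart.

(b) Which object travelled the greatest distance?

the white capsule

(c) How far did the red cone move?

2.4

From (5.2, 7.3) to (3.3, 5.9), the red cone covered √(1.9² + 1.4²) ≈ 2.4 units.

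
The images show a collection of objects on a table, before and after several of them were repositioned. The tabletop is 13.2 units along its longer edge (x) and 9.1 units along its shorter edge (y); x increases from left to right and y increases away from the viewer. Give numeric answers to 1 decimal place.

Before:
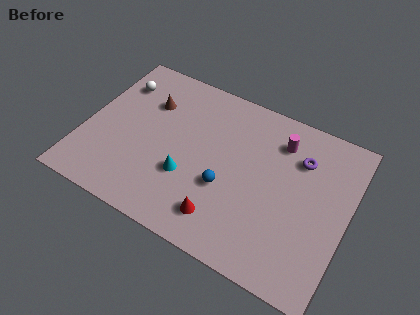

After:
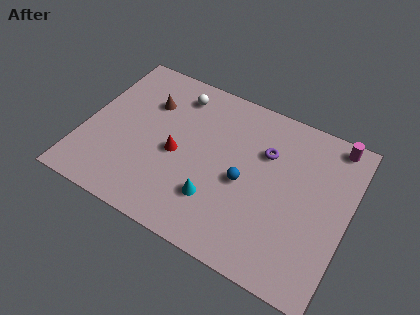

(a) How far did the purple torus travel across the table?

1.7

The purple torus was near (10.6, 6.6) before and (8.9, 6.2) after, so it travelled √(1.7² + 0.4²) ≈ 1.7 units.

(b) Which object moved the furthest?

the red cone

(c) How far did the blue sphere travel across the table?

1.1

The blue sphere was near (7.3, 3.4) before and (8.1, 4.1) after, so it travelled √(0.8² + 0.7²) ≈ 1.1 units.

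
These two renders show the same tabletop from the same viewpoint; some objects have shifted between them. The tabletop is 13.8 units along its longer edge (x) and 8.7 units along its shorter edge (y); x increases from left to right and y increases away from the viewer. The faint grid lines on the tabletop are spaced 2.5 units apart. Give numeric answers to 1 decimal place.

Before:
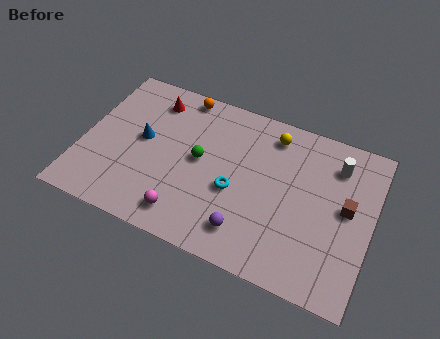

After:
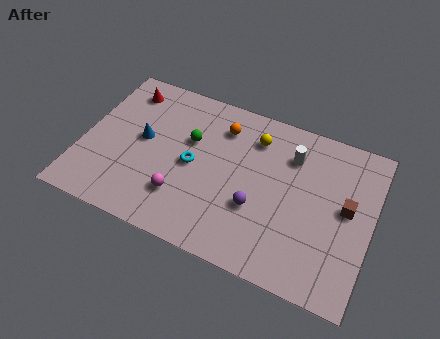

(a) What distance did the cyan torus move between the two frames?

2.2

From (7.4, 3.6) to (5.3, 4.2), the cyan torus covered √(2.1² + 0.6²) ≈ 2.2 units.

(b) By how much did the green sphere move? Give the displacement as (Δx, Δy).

(-0.6, 0.9)

The green sphere started near (5.6, 4.6) and ended near (5.0, 5.5).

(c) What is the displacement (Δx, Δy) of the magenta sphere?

(-0.3, 0.9)

The magenta sphere was at about (5.3, 1.4) and moved to about (5.0, 2.3).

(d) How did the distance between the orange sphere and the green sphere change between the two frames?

-1.6

The distance was about 3.5 in the first image and 1.9 in the second, so they moved 1.6 units closer together.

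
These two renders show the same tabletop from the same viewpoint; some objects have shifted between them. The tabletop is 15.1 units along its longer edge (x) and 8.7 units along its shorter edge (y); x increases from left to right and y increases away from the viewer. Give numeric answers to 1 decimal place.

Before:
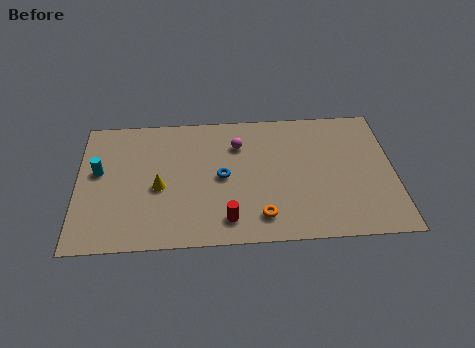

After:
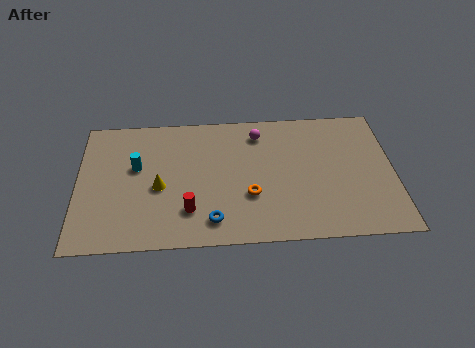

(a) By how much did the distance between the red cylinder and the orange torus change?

+1.4

The distance was about 1.6 in the first image and 3.0 in the second, so they moved 1.4 units further apart.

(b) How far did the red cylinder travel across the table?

1.9

From (7.1, 1.5) to (5.3, 2.2), the red cylinder covered √(1.8² + 0.7²) ≈ 1.9 units.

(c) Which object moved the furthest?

the blue torus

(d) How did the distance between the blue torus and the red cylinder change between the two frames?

-1.5

They were about 2.8 units apart before and 1.3 after — 1.5 units closer together.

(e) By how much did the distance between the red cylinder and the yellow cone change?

-1.8

Before: roughly 3.9 units apart; after: 2.1. That's 1.8 units closer together.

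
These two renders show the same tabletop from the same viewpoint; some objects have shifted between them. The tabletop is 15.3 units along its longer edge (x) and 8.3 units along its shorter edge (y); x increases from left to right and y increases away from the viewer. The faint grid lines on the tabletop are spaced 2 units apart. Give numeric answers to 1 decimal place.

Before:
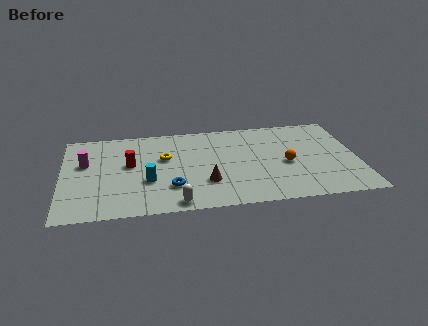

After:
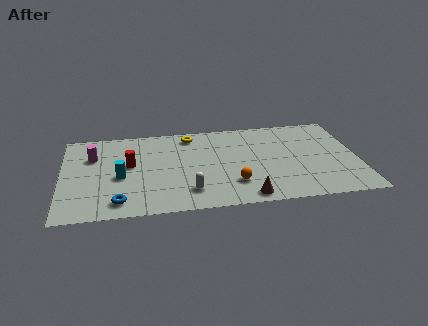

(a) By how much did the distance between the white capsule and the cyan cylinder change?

+1.3

The distance was about 2.6 in the first image and 3.9 in the second, so they moved 1.3 units further apart.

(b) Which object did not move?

the red cylinder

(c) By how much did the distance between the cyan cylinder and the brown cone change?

+3.9

They were about 3.0 units apart before and 6.9 after — 3.9 units further apart.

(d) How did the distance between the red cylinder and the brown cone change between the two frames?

+2.5

They were about 4.5 units apart before and 7.0 after — 2.5 units further apart.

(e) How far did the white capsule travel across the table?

1.2

The white capsule was near (5.8, 0.8) before and (6.5, 1.8) after, so it travelled √(0.7² + 1.0²) ≈ 1.2 units.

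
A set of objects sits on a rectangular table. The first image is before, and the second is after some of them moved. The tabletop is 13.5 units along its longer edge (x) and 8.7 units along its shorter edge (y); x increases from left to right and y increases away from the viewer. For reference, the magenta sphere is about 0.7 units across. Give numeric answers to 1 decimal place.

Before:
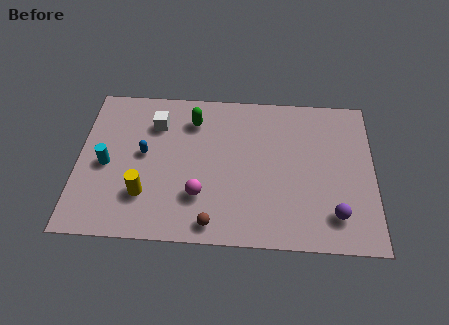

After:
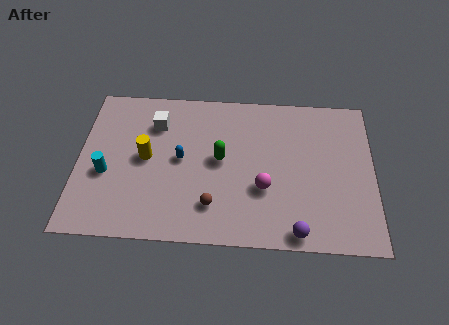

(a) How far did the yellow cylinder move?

2.1

The yellow cylinder was near (3.1, 2.4) before and (3.1, 4.5) after, so it travelled √(0.0² + 2.1²) ≈ 2.1 units.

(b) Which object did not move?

the white cube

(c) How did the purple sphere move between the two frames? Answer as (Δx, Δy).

(-1.7, -1.0)

The purple sphere was at about (11.7, 1.8) and moved to about (10.0, 0.8).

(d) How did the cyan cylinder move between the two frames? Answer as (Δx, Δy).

(0.0, -0.5)

From the two frames, the cyan cylinder sits at roughly (1.3, 4.0) before and (1.3, 3.5) after.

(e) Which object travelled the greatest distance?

the magenta sphere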